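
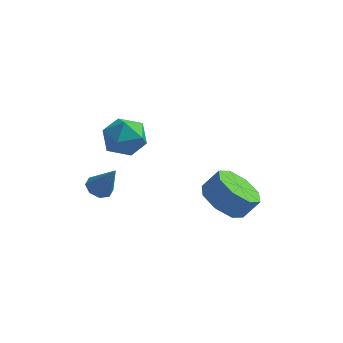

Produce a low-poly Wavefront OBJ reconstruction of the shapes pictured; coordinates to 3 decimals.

v -1.785 2.933 1.871
v -1.312 3.117 1.06
v -1.488 1.423 1.7
v -1.015 1.607 0.889
v -0.652 1.887 1.729
v -0.835 2.82 1.834
v -1.965 1.72 0.926
v -2.148 2.653 1.031
v -1.423 2.367 0.476
v -0.612 2.471 0.972
v -2.188 2.069 1.788
v -1.377 2.173 2.284
v 2.085 3.651 -2.987
v 2.948 3.339 -3.536
v 3.559 3.597 -2.722
v 2.695 3.909 -2.173
v 2.771 4.13 -3.654
v 3.382 4.387 -2.84
v 2.192 4.64 -3.381
v 2.803 4.898 -2.567
v 1.55 4.571 -2.877
v 2.161 4.829 -2.063
v 1.221 3.963 -2.438
v 1.832 4.221 -1.624
v 1.398 3.173 -2.32
v 2.009 3.43 -1.506
v 1.977 2.662 -2.593
v 2.588 2.92 -1.779
v 2.619 2.731 -3.097
v 3.23 2.989 -2.283
v -2.289 1.718 -1.237
v -1.798 1.914 -1.476
v -1.591 1.502 0.017
v -2.037 2.238 -1.287
v -2.423 2.256 -1.069
v -2.73 1.96 -0.949
v -2.779 1.521 -0.997
v -2.54 1.198 -1.186
v -2.154 1.179 -1.404
v -1.847 1.475 -1.524
f 1 12 6
f 1 6 2
f 1 2 8
f 1 8 11
f 1 11 12
f 2 6 10
f 6 12 5
f 12 11 3
f 11 8 7
f 8 2 9
f 4 10 5
f 4 5 3
f 4 3 7
f 4 7 9
f 4 9 10
f 5 10 6
f 3 5 12
f 7 3 11
f 9 7 8
f 10 9 2
f 14 13 17
f 14 17 15
f 15 17 18
f 15 18 16
f 17 13 19
f 17 19 18
f 18 19 20
f 18 20 16
f 19 13 21
f 19 21 20
f 20 21 22
f 20 22 16
f 21 13 23
f 21 23 22
f 22 23 24
f 22 24 16
f 23 13 25
f 23 25 24
f 24 25 26
f 24 26 16
f 25 13 27
f 25 27 26
f 26 27 28
f 26 28 16
f 27 13 29
f 27 29 28
f 28 29 30
f 28 30 16
f 29 13 14
f 29 14 30
f 30 14 15
f 30 15 16
f 32 31 34
f 32 34 33
f 34 31 35
f 34 35 33
f 35 31 36
f 35 36 33
f 36 31 37
f 36 37 33
f 37 31 38
f 37 38 33
f 38 31 39
f 38 39 33
f 39 31 40
f 39 40 33
f 40 31 32
f 40 32 33



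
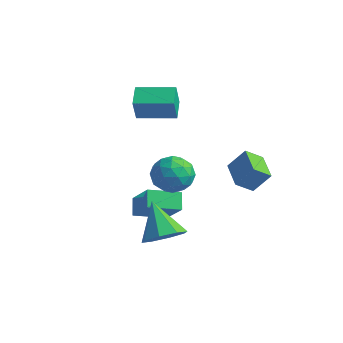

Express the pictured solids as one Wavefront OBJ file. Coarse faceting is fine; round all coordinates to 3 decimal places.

v -2.717 1.914 2.329
v -2.528 1.457 3.617
v -1.098 2.974 2.468
v -0.909 2.516 3.757
v -2.071 0.984 1.903
v -1.882 0.526 3.192
v -0.452 2.043 2.043
v -0.263 1.586 3.331
v -0.89 -0.686 -3.547
v 0.436 -1.148 -2.094
v -1.404 -0.085 -2.886
v -0.078 -0.547 -1.434
v 0.078 0.647 -4.006
v 1.404 0.185 -2.554
v -0.436 1.248 -3.346
v 0.89 0.786 -1.893
v 2.068 -0.328 1.144
v 2.822 -0.787 0.516
v 1.438 -1.913 1.544
v 2.192 -2.372 0.916
v 2.479 -1.883 1.839
v 2.869 -0.903 1.592
v 1.391 -1.797 0.468
v 1.781 -0.817 0.221
v 2.404 -1.694 0.099
v 3.076 -1.748 0.946
v 1.184 -0.952 1.114
v 1.856 -1.006 1.961
v 2.501 -0.418 0.795
v 1.759 -2.282 1.265
v 1.928 -1.995 1.808
v 2.372 -2.264 1.439
v 2.528 -0.487 1.427
v 2.971 -0.756 1.058
v 2.769 -1.401 1.836
v 1.289 -1.944 1.002
v 1.732 -2.213 0.633
v 1.888 -0.436 0.621
v 2.332 -0.705 0.252
v 1.491 -1.299 0.224
v 2.698 -1.221 0.181
v 2.328 -2.153 0.416
v 1.857 -1.815 0.152
v 2.086 -1.239 0.007
v 3.093 -1.252 0.679
v 2.723 -2.184 0.914
v 2.892 -1.897 1.456
v 3.121 -1.321 1.311
v 2.847 -1.786 0.433
v 1.537 -0.516 1.146
v 1.167 -1.448 1.381
v 1.139 -1.379 0.749
v 1.368 -0.803 0.604
v 1.932 -0.547 1.644
v 1.562 -1.479 1.879
v 2.174 -1.461 2.053
v 2.403 -0.885 1.908
v 1.413 -0.914 1.627
v 3.448 2.906 -1.786
v 2.994 2.126 -1.123
v 2.224 3.851 -1.511
v 1.771 3.071 -0.848
v 4.089 3.429 -0.732
v 3.636 2.649 -0.069
v 2.866 4.374 -0.457
v 2.412 3.594 0.206
v 2.29 -2.117 -2.75
v 3.101 -2.198 -2.012
v 0.99 -1.463 -1.25
v 3.068 -1.438 -2.372
v 2.58 -1.076 -2.953
v 1.921 -1.323 -3.416
v 1.479 -2.036 -3.489
v 1.512 -2.796 -3.128
v 2 -3.159 -2.547
v 2.659 -2.911 -2.084
f 2 4 1
f 5 2 1
f 1 4 3
f 3 5 1
f 2 8 4
f 6 2 5
f 6 8 2
f 4 8 3
f 7 5 3
f 3 8 7
f 7 6 5
f 8 6 7
f 10 12 9
f 13 10 9
f 9 12 11
f 11 13 9
f 10 16 12
f 14 10 13
f 14 16 10
f 12 16 11
f 15 13 11
f 11 16 15
f 15 14 13
f 16 14 15
f 17 54 33
f 54 28 57
f 33 57 22
f 54 57 33
f 17 33 29
f 33 22 34
f 29 34 18
f 33 34 29
f 17 29 38
f 29 18 39
f 38 39 24
f 29 39 38
f 17 38 50
f 38 24 53
f 50 53 27
f 38 53 50
f 17 50 54
f 50 27 58
f 54 58 28
f 50 58 54
f 18 34 45
f 34 22 48
f 45 48 26
f 34 48 45
f 22 57 35
f 57 28 56
f 35 56 21
f 57 56 35
f 28 58 55
f 58 27 51
f 55 51 19
f 58 51 55
f 27 53 52
f 53 24 40
f 52 40 23
f 53 40 52
f 24 39 44
f 39 18 41
f 44 41 25
f 39 41 44
f 20 46 32
f 46 26 47
f 32 47 21
f 46 47 32
f 20 32 30
f 32 21 31
f 30 31 19
f 32 31 30
f 20 30 37
f 30 19 36
f 37 36 23
f 30 36 37
f 20 37 42
f 37 23 43
f 42 43 25
f 37 43 42
f 20 42 46
f 42 25 49
f 46 49 26
f 42 49 46
f 21 47 35
f 47 26 48
f 35 48 22
f 47 48 35
f 19 31 55
f 31 21 56
f 55 56 28
f 31 56 55
f 23 36 52
f 36 19 51
f 52 51 27
f 36 51 52
f 25 43 44
f 43 23 40
f 44 40 24
f 43 40 44
f 26 49 45
f 49 25 41
f 45 41 18
f 49 41 45
f 60 62 59
f 63 60 59
f 59 62 61
f 61 63 59
f 60 66 62
f 64 60 63
f 64 66 60
f 62 66 61
f 65 63 61
f 61 66 65
f 65 64 63
f 66 64 65
f 68 67 70
f 68 70 69
f 70 67 71
f 70 71 69
f 71 67 72
f 71 72 69
f 72 67 73
f 72 73 69
f 73 67 74
f 73 74 69
f 74 67 75
f 74 75 69
f 75 67 76
f 75 76 69
f 76 67 68
f 76 68 69



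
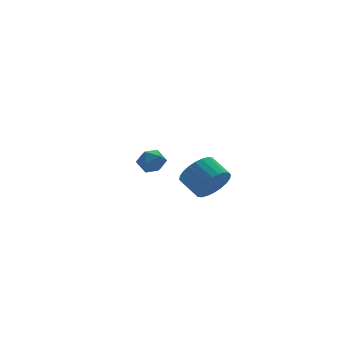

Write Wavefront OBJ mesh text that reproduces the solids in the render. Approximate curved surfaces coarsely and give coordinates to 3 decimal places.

v -2.622 -3.723 3.348
v -1.906 -3.214 2.702
v -2.222 -2.028 3.287
v -2.938 -2.537 3.932
v -2.26 -3.193 2.467
v -2.576 -2.006 3.052
v -2.669 -3.252 2.366
v -2.985 -2.066 2.951
v -3.071 -3.383 2.414
v -3.387 -2.196 2.999
v -3.404 -3.566 2.605
v -3.72 -2.379 3.19
v -3.618 -3.772 2.909
v -3.934 -2.586 3.493
v -3.681 -3.972 3.279
v -3.997 -2.785 3.864
v -3.582 -4.133 3.66
v -3.899 -2.947 4.245
v -3.338 -4.232 3.993
v -3.654 -3.046 4.578
v -2.984 -4.254 4.228
v -3.3 -3.067 4.813
v -2.575 -4.194 4.329
v -2.891 -3.008 4.914
v -2.173 -4.064 4.281
v -2.489 -2.877 4.866
v -1.84 -3.881 4.09
v -2.156 -2.694 4.675
v -1.626 -3.674 3.787
v -1.942 -2.488 4.371
v -1.563 -3.475 3.416
v -1.879 -2.288 4.001
v -1.661 -3.313 3.035
v -1.978 -2.127 3.62
v -2.585 4.305 1.78
v -1.964 3.808 2.14
v -2.956 3.232 0.94
v -2.335 2.735 1.3
v -3.035 2.966 1.767
v -2.806 3.629 2.287
v -2.114 3.411 0.793
v -1.885 4.074 1.313
v -1.673 3.256 1.53
v -2.242 2.981 2.132
v -2.678 4.059 0.948
v -3.247 3.784 1.55
f 2 1 5
f 2 5 3
f 3 5 6
f 3 6 4
f 5 1 7
f 5 7 6
f 6 7 8
f 6 8 4
f 7 1 9
f 7 9 8
f 8 9 10
f 8 10 4
f 9 1 11
f 9 11 10
f 10 11 12
f 10 12 4
f 11 1 13
f 11 13 12
f 12 13 14
f 12 14 4
f 13 1 15
f 13 15 14
f 14 15 16
f 14 16 4
f 15 1 17
f 15 17 16
f 16 17 18
f 16 18 4
f 17 1 19
f 17 19 18
f 18 19 20
f 18 20 4
f 19 1 21
f 19 21 20
f 20 21 22
f 20 22 4
f 21 1 23
f 21 23 22
f 22 23 24
f 22 24 4
f 23 1 25
f 23 25 24
f 24 25 26
f 24 26 4
f 25 1 27
f 25 27 26
f 26 27 28
f 26 28 4
f 27 1 29
f 27 29 28
f 28 29 30
f 28 30 4
f 29 1 31
f 29 31 30
f 30 31 32
f 30 32 4
f 31 1 33
f 31 33 32
f 32 33 34
f 32 34 4
f 33 1 2
f 33 2 34
f 34 2 3
f 34 3 4
f 35 46 40
f 35 40 36
f 35 36 42
f 35 42 45
f 35 45 46
f 36 40 44
f 40 46 39
f 46 45 37
f 45 42 41
f 42 36 43
f 38 44 39
f 38 39 37
f 38 37 41
f 38 41 43
f 38 43 44
f 39 44 40
f 37 39 46
f 41 37 45
f 43 41 42
f 44 43 36



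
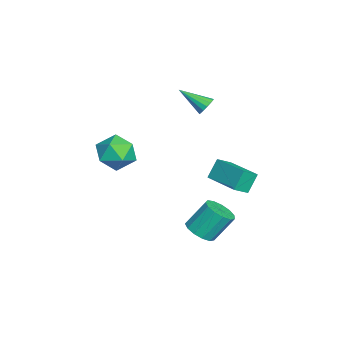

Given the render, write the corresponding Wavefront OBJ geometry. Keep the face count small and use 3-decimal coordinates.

v 0.383 -1.783 0.297
v 1.404 -1.69 0.937
v 1.076 -3.39 -0.577
v 2.097 -3.297 0.063
v 1.062 -3.59 0.615
v 0.634 -2.596 1.156
v 1.846 -2.484 -0.796
v 1.418 -1.49 -0.255
v 2.309 -2.124 0.262
v 1.824 -2.807 1.134
v 0.656 -2.273 -0.774
v 0.171 -2.956 0.098
v -0.33 1.99 2.806
v -0.003 2.205 3.261
v -0.73 0.55 3.774
v -0.289 2.316 3.308
v -0.586 2.34 3.221
v -0.815 2.27 3.023
v -0.914 2.125 2.766
v -0.856 1.944 2.521
v -0.658 1.775 2.352
v -0.372 1.664 2.304
v -0.074 1.64 2.391
v 0.154 1.71 2.59
v 0.253 1.855 2.846
v 0.195 2.036 3.092
v 1.835 3.317 -0.01
v 2.368 2.629 0.541
v 3.423 4.668 0.142
v 3.955 3.98 0.693
v 2.325 2.86 -1.053
v 2.857 2.172 -0.502
v 3.912 4.211 -0.901
v 4.445 3.523 -0.35
v 3.4 1.823 -4.174
v 4.201 1.558 -3.834
v 3.922 2.572 -2.386
v 3.12 2.837 -2.726
v 4.294 1.979 -4.111
v 4.014 2.994 -2.663
v 4.103 2.351 -4.408
v 3.823 3.365 -2.96
v 3.688 2.555 -4.631
v 3.409 3.569 -3.183
v 3.182 2.526 -4.709
v 2.903 3.541 -3.261
v 2.745 2.275 -4.617
v 2.466 3.289 -3.168
v 2.516 1.879 -4.384
v 2.237 2.893 -2.936
v 2.567 1.466 -4.085
v 2.288 2.48 -2.637
v 2.883 1.166 -3.814
v 2.603 2.18 -2.366
v 3.363 1.075 -3.657
v 3.083 2.089 -2.209
v 3.854 1.221 -3.665
v 3.575 2.235 -2.217
f 1 12 6
f 1 6 2
f 1 2 8
f 1 8 11
f 1 11 12
f 2 6 10
f 6 12 5
f 12 11 3
f 11 8 7
f 8 2 9
f 4 10 5
f 4 5 3
f 4 3 7
f 4 7 9
f 4 9 10
f 5 10 6
f 3 5 12
f 7 3 11
f 9 7 8
f 10 9 2
f 14 13 16
f 14 16 15
f 16 13 17
f 16 17 15
f 17 13 18
f 17 18 15
f 18 13 19
f 18 19 15
f 19 13 20
f 19 20 15
f 20 13 21
f 20 21 15
f 21 13 22
f 21 22 15
f 22 13 23
f 22 23 15
f 23 13 24
f 23 24 15
f 24 13 25
f 24 25 15
f 25 13 26
f 25 26 15
f 26 13 14
f 26 14 15
f 28 30 27
f 31 28 27
f 27 30 29
f 29 31 27
f 28 34 30
f 32 28 31
f 32 34 28
f 30 34 29
f 33 31 29
f 29 34 33
f 33 32 31
f 34 32 33
f 36 35 39
f 36 39 37
f 37 39 40
f 37 40 38
f 39 35 41
f 39 41 40
f 40 41 42
f 40 42 38
f 41 35 43
f 41 43 42
f 42 43 44
f 42 44 38
f 43 35 45
f 43 45 44
f 44 45 46
f 44 46 38
f 45 35 47
f 45 47 46
f 46 47 48
f 46 48 38
f 47 35 49
f 47 49 48
f 48 49 50
f 48 50 38
f 49 35 51
f 49 51 50
f 50 51 52
f 50 52 38
f 51 35 53
f 51 53 52
f 52 53 54
f 52 54 38
f 53 35 55
f 53 55 54
f 54 55 56
f 54 56 38
f 55 35 57
f 55 57 56
f 56 57 58
f 56 58 38
f 57 35 36
f 57 36 58
f 58 36 37
f 58 37 38



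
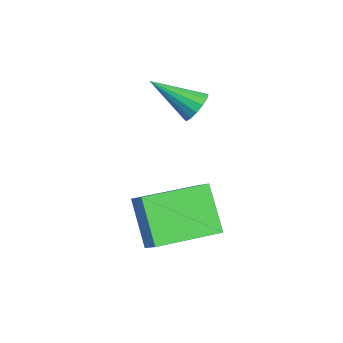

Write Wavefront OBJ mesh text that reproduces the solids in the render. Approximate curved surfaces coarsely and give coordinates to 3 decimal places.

v 1.613 -2.483 -3.817
v 0.463 -2.572 -2.515
v 1.319 -0.377 -3.933
v 0.169 -0.465 -2.631
v 2.291 -2.355 -3.209
v 1.141 -2.443 -1.907
v 1.997 -0.248 -3.325
v 0.847 -0.337 -2.023
v -0.956 -0.183 0.005
v -0.746 0.067 0.497
v -1.664 -1.417 0.935
v -1.021 0.193 0.455
v -1.279 0.219 0.293
v -1.45 0.137 0.054
v -1.488 -0.031 -0.199
v -1.385 -0.239 -0.396
v -1.166 -0.432 -0.486
v -0.891 -0.559 -0.445
v -0.633 -0.584 -0.282
v -0.462 -0.502 -0.043
v -0.424 -0.334 0.209
v -0.527 -0.126 0.407
f 2 4 1
f 5 2 1
f 1 4 3
f 3 5 1
f 2 8 4
f 6 2 5
f 6 8 2
f 4 8 3
f 7 5 3
f 3 8 7
f 7 6 5
f 8 6 7
f 10 9 12
f 10 12 11
f 12 9 13
f 12 13 11
f 13 9 14
f 13 14 11
f 14 9 15
f 14 15 11
f 15 9 16
f 15 16 11
f 16 9 17
f 16 17 11
f 17 9 18
f 17 18 11
f 18 9 19
f 18 19 11
f 19 9 20
f 19 20 11
f 20 9 21
f 20 21 11
f 21 9 22
f 21 22 11
f 22 9 10
f 22 10 11



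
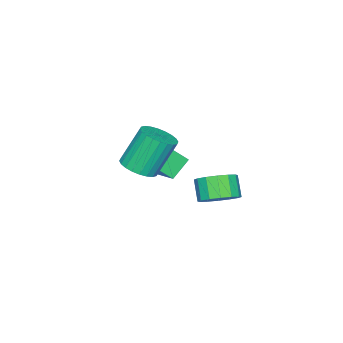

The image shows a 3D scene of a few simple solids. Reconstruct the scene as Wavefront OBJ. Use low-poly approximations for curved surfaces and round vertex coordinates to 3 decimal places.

v -2.464 -0.658 -3.405
v -1.617 -0.674 -2.892
v -2.189 -1.218 -1.963
v -3.036 -1.202 -2.475
v -1.838 -0.229 -2.769
v -2.411 -0.773 -1.839
v -2.227 0.101 -2.815
v -2.8 -0.443 -1.885
v -2.68 0.228 -3.02
v -3.253 -0.316 -2.09
v -3.074 0.117 -3.328
v -3.647 -0.427 -2.398
v -3.305 -0.201 -3.656
v -3.878 -0.745 -2.726
v -3.311 -0.642 -3.917
v -3.883 -1.186 -2.988
v -3.089 -1.087 -4.041
v -3.662 -1.631 -3.111
v -2.7 -1.417 -3.995
v -3.273 -1.961 -3.065
v -2.247 -1.544 -3.79
v -2.82 -2.088 -2.86
v -1.853 -1.433 -3.482
v -2.426 -1.977 -2.552
v -1.622 -1.115 -3.154
v -2.195 -1.659 -2.224
v 0.6 -3.514 0.112
v -0.344 -3.315 0.859
v -0.063 -2.603 -0.967
v -1.006 -2.404 -0.22
v 1.546 -1.916 0.88
v 0.603 -1.717 1.627
v 0.884 -1.005 -0.199
v -0.06 -0.806 0.548
v 2.315 -1.827 1.06
v 3.108 -1.95 1.445
v 2.338 -1.395 3.206
v 1.545 -1.273 2.82
v 3.13 -1.616 1.35
v 2.359 -1.062 3.11
v 3.028 -1.315 1.21
v 2.257 -0.761 2.971
v 2.817 -1.092 1.048
v 2.046 -0.538 2.808
v 2.53 -0.981 0.887
v 1.759 -0.426 2.647
v 2.21 -0.999 0.753
v 1.44 -0.444 2.513
v 1.906 -1.142 0.665
v 1.136 -0.588 2.425
v 1.665 -1.39 0.638
v 0.894 -0.836 2.398
v 1.522 -1.705 0.674
v 0.752 -1.15 2.435
v 1.501 -2.038 0.77
v 0.73 -1.484 2.53
v 1.603 -2.339 0.909
v 0.832 -1.785 2.67
v 1.814 -2.562 1.072
v 1.043 -2.008 2.832
v 2.101 -2.674 1.233
v 1.33 -2.119 2.993
v 2.42 -2.656 1.367
v 1.65 -2.101 3.127
v 2.724 -2.512 1.455
v 1.954 -1.958 3.215
v 2.966 -2.264 1.482
v 2.195 -1.71 3.242
f 2 1 5
f 2 5 3
f 3 5 6
f 3 6 4
f 5 1 7
f 5 7 6
f 6 7 8
f 6 8 4
f 7 1 9
f 7 9 8
f 8 9 10
f 8 10 4
f 9 1 11
f 9 11 10
f 10 11 12
f 10 12 4
f 11 1 13
f 11 13 12
f 12 13 14
f 12 14 4
f 13 1 15
f 13 15 14
f 14 15 16
f 14 16 4
f 15 1 17
f 15 17 16
f 16 17 18
f 16 18 4
f 17 1 19
f 17 19 18
f 18 19 20
f 18 20 4
f 19 1 21
f 19 21 20
f 20 21 22
f 20 22 4
f 21 1 23
f 21 23 22
f 22 23 24
f 22 24 4
f 23 1 25
f 23 25 24
f 24 25 26
f 24 26 4
f 25 1 2
f 25 2 26
f 26 2 3
f 26 3 4
f 28 30 27
f 31 28 27
f 27 30 29
f 29 31 27
f 28 34 30
f 32 28 31
f 32 34 28
f 30 34 29
f 33 31 29
f 29 34 33
f 33 32 31
f 34 32 33
f 36 35 39
f 36 39 37
f 37 39 40
f 37 40 38
f 39 35 41
f 39 41 40
f 40 41 42
f 40 42 38
f 41 35 43
f 41 43 42
f 42 43 44
f 42 44 38
f 43 35 45
f 43 45 44
f 44 45 46
f 44 46 38
f 45 35 47
f 45 47 46
f 46 47 48
f 46 48 38
f 47 35 49
f 47 49 48
f 48 49 50
f 48 50 38
f 49 35 51
f 49 51 50
f 50 51 52
f 50 52 38
f 51 35 53
f 51 53 52
f 52 53 54
f 52 54 38
f 53 35 55
f 53 55 54
f 54 55 56
f 54 56 38
f 55 35 57
f 55 57 56
f 56 57 58
f 56 58 38
f 57 35 59
f 57 59 58
f 58 59 60
f 58 60 38
f 59 35 61
f 59 61 60
f 60 61 62
f 60 62 38
f 61 35 63
f 61 63 62
f 62 63 64
f 62 64 38
f 63 35 65
f 63 65 64
f 64 65 66
f 64 66 38
f 65 35 67
f 65 67 66
f 66 67 68
f 66 68 38
f 67 35 36
f 67 36 68
f 68 36 37
f 68 37 38



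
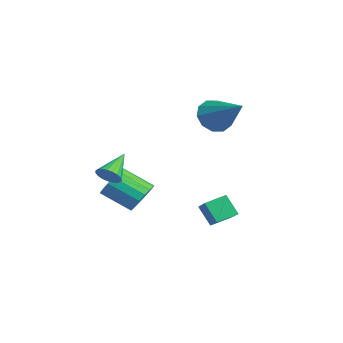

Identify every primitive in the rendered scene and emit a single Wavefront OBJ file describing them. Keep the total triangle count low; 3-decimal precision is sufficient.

v -3.74 2.492 -0.068
v -3.339 2.757 -0.875
v -1.98 3.168 1.028
v -3.64 3.208 -0.669
v -3.98 3.386 -0.232
v -4.228 3.223 0.267
v -4.29 2.78 0.638
v -4.141 2.228 0.74
v -3.839 1.777 0.533
v -3.5 1.599 0.097
v -3.252 1.762 -0.402
v -3.19 2.205 -0.774
v 2.15 0.25 -2.747
v 2.084 1.171 -2.42
v 0.661 0.433 -3.567
v 0.594 1.355 -3.24
v 2.686 0.605 -3.64
v 2.619 1.527 -3.313
v 1.196 0.789 -4.46
v 1.13 1.71 -4.133
v -1.885 -1.26 -3.872
v -1.193 -1.346 -3.402
v -1.924 -2.506 -2.539
v -2.615 -2.42 -3.008
v -1.407 -1.067 -3.208
v -2.138 -2.227 -2.345
v -1.731 -0.832 -3.166
v -2.462 -1.991 -2.302
v -2.089 -0.695 -3.285
v -2.82 -1.854 -2.422
v -2.401 -0.687 -3.539
v -3.132 -1.847 -2.676
v -2.594 -0.811 -3.869
v -3.325 -1.971 -3.006
v -2.625 -1.038 -4.2
v -3.356 -2.197 -3.336
v -2.486 -1.315 -4.455
v -3.217 -2.475 -3.592
v -2.21 -1.58 -4.577
v -2.94 -2.74 -3.714
v -1.858 -1.772 -4.537
v -2.589 -2.932 -3.674
v -1.513 -1.846 -4.345
v -2.244 -3.006 -3.482
v -1.253 -1.786 -4.044
v -1.984 -2.946 -3.181
v -1.138 -1.606 -3.704
v -1.868 -2.766 -2.841
v -0.342 -3.111 -1.799
v 0.11 -3.053 -1.409
v -1.198 -2.209 -0.941
v 0.152 -2.864 -1.566
v 0.109 -2.717 -1.763
v -0.012 -2.638 -1.966
v -0.191 -2.641 -2.141
v -0.395 -2.725 -2.256
v -0.591 -2.876 -2.293
v -0.743 -3.067 -2.244
v -0.826 -3.266 -2.118
v -0.826 -3.438 -1.937
v -0.742 -3.553 -1.733
v -0.589 -3.592 -1.539
v -0.393 -3.547 -1.391
v -0.189 -3.427 -1.314
v -0.011 -3.253 -1.32
f 2 1 4
f 2 4 3
f 4 1 5
f 4 5 3
f 5 1 6
f 5 6 3
f 6 1 7
f 6 7 3
f 7 1 8
f 7 8 3
f 8 1 9
f 8 9 3
f 9 1 10
f 9 10 3
f 10 1 11
f 10 11 3
f 11 1 12
f 11 12 3
f 12 1 2
f 12 2 3
f 14 16 13
f 17 14 13
f 13 16 15
f 15 17 13
f 14 20 16
f 18 14 17
f 18 20 14
f 16 20 15
f 19 17 15
f 15 20 19
f 19 18 17
f 20 18 19
f 22 21 25
f 22 25 23
f 23 25 26
f 23 26 24
f 25 21 27
f 25 27 26
f 26 27 28
f 26 28 24
f 27 21 29
f 27 29 28
f 28 29 30
f 28 30 24
f 29 21 31
f 29 31 30
f 30 31 32
f 30 32 24
f 31 21 33
f 31 33 32
f 32 33 34
f 32 34 24
f 33 21 35
f 33 35 34
f 34 35 36
f 34 36 24
f 35 21 37
f 35 37 36
f 36 37 38
f 36 38 24
f 37 21 39
f 37 39 38
f 38 39 40
f 38 40 24
f 39 21 41
f 39 41 40
f 40 41 42
f 40 42 24
f 41 21 43
f 41 43 42
f 42 43 44
f 42 44 24
f 43 21 45
f 43 45 44
f 44 45 46
f 44 46 24
f 45 21 47
f 45 47 46
f 46 47 48
f 46 48 24
f 47 21 22
f 47 22 48
f 48 22 23
f 48 23 24
f 50 49 52
f 50 52 51
f 52 49 53
f 52 53 51
f 53 49 54
f 53 54 51
f 54 49 55
f 54 55 51
f 55 49 56
f 55 56 51
f 56 49 57
f 56 57 51
f 57 49 58
f 57 58 51
f 58 49 59
f 58 59 51
f 59 49 60
f 59 60 51
f 60 49 61
f 60 61 51
f 61 49 62
f 61 62 51
f 62 49 63
f 62 63 51
f 63 49 64
f 63 64 51
f 64 49 65
f 64 65 51
f 65 49 50
f 65 50 51



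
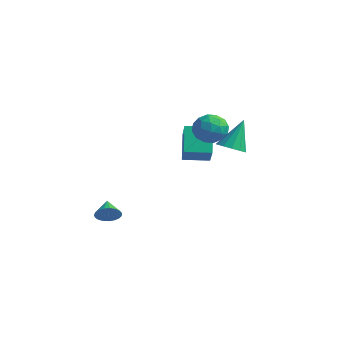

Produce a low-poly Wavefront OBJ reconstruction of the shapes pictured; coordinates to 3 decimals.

v -3.626 2.791 -1.196
v -2.501 1.944 -0.027
v -4.556 3.664 0.332
v -3.431 2.816 1.501
v -2.609 4.024 -1.281
v -1.484 3.176 -0.112
v -3.539 4.896 0.247
v -2.414 4.049 1.416
v 1.168 2.125 1.299
v 1.792 1.598 1.598
v 1.112 3.115 3.161
v 2.02 1.983 1.4
v 1.978 2.414 1.17
v 1.679 2.753 0.98
v 1.218 2.893 0.892
v 0.74 2.789 0.933
v 0.399 2.474 1.09
v 0.302 2.048 1.313
v 0.479 1.647 1.532
v 0.876 1.398 1.676
v 1.365 1.379 1.701
v -2.341 -3.638 -3.259
v -1.839 -3.083 -3.128
v -3.179 -3.022 -2.661
v -1.967 -2.992 -3.402
v -2.16 -3.013 -3.651
v -2.385 -3.141 -3.832
v -2.602 -3.356 -3.915
v -2.773 -3.619 -3.884
v -2.87 -3.886 -3.745
v -2.876 -4.11 -3.522
v -2.789 -4.252 -3.254
v -2.625 -4.288 -2.986
v -2.411 -4.212 -2.766
v -2.186 -4.037 -2.631
v -1.987 -3.792 -2.605
v -1.85 -3.521 -2.691
v -1.797 -3.271 -2.876
v -1.894 3.845 2.045
v -0.806 3.787 1.955
v -2.014 2.113 1.705
v -0.926 2.055 1.615
v -1.385 2.241 2.59
v -1.311 3.311 2.8
v -1.509 2.589 0.86
v -1.435 3.659 1.07
v -0.568 3.011 1.223
v -0.491 2.796 2.292
v -2.329 3.104 1.368
v -2.252 2.889 2.437
v -1.34 3.968 2.03
v -1.48 1.932 1.63
v -1.75 2.041 2.203
v -1.111 2.007 2.151
v -1.636 3.688 2.527
v -0.997 3.654 2.474
v -1.337 2.745 2.847
v -1.823 2.246 1.186
v -1.184 2.212 1.133
v -1.709 3.893 1.509
v -1.07 3.859 1.457
v -1.483 3.155 0.813
v -0.56 3.478 1.547
v -0.63 2.46 1.347
v -0.973 2.773 0.903
v -0.93 3.403 1.026
v -0.515 3.351 2.175
v -0.585 2.333 1.975
v -0.855 2.442 2.548
v -0.812 3.072 2.672
v -0.375 2.895 1.745
v -2.235 3.567 1.685
v -2.305 2.549 1.485
v -2.008 2.828 0.988
v -1.965 3.458 1.112
v -2.19 3.44 2.313
v -2.26 2.422 2.113
v -1.89 2.497 2.634
v -1.847 3.127 2.757
v -2.445 3.005 1.915
f 2 4 1
f 5 2 1
f 1 4 3
f 3 5 1
f 2 8 4
f 6 2 5
f 6 8 2
f 4 8 3
f 7 5 3
f 3 8 7
f 7 6 5
f 8 6 7
f 10 9 12
f 10 12 11
f 12 9 13
f 12 13 11
f 13 9 14
f 13 14 11
f 14 9 15
f 14 15 11
f 15 9 16
f 15 16 11
f 16 9 17
f 16 17 11
f 17 9 18
f 17 18 11
f 18 9 19
f 18 19 11
f 19 9 20
f 19 20 11
f 20 9 21
f 20 21 11
f 21 9 10
f 21 10 11
f 23 22 25
f 23 25 24
f 25 22 26
f 25 26 24
f 26 22 27
f 26 27 24
f 27 22 28
f 27 28 24
f 28 22 29
f 28 29 24
f 29 22 30
f 29 30 24
f 30 22 31
f 30 31 24
f 31 22 32
f 31 32 24
f 32 22 33
f 32 33 24
f 33 22 34
f 33 34 24
f 34 22 35
f 34 35 24
f 35 22 36
f 35 36 24
f 36 22 37
f 36 37 24
f 37 22 38
f 37 38 24
f 38 22 23
f 38 23 24
f 39 76 55
f 76 50 79
f 55 79 44
f 76 79 55
f 39 55 51
f 55 44 56
f 51 56 40
f 55 56 51
f 39 51 60
f 51 40 61
f 60 61 46
f 51 61 60
f 39 60 72
f 60 46 75
f 72 75 49
f 60 75 72
f 39 72 76
f 72 49 80
f 76 80 50
f 72 80 76
f 40 56 67
f 56 44 70
f 67 70 48
f 56 70 67
f 44 79 57
f 79 50 78
f 57 78 43
f 79 78 57
f 50 80 77
f 80 49 73
f 77 73 41
f 80 73 77
f 49 75 74
f 75 46 62
f 74 62 45
f 75 62 74
f 46 61 66
f 61 40 63
f 66 63 47
f 61 63 66
f 42 68 54
f 68 48 69
f 54 69 43
f 68 69 54
f 42 54 52
f 54 43 53
f 52 53 41
f 54 53 52
f 42 52 59
f 52 41 58
f 59 58 45
f 52 58 59
f 42 59 64
f 59 45 65
f 64 65 47
f 59 65 64
f 42 64 68
f 64 47 71
f 68 71 48
f 64 71 68
f 43 69 57
f 69 48 70
f 57 70 44
f 69 70 57
f 41 53 77
f 53 43 78
f 77 78 50
f 53 78 77
f 45 58 74
f 58 41 73
f 74 73 49
f 58 73 74
f 47 65 66
f 65 45 62
f 66 62 46
f 65 62 66
f 48 71 67
f 71 47 63
f 67 63 40
f 71 63 67



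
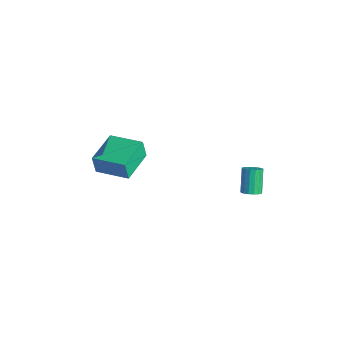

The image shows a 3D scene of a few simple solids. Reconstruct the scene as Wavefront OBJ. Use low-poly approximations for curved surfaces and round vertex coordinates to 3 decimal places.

v -2.477 -3.257 0.095
v -2.601 -3.38 1.181
v -3.454 -1.572 0.174
v -3.579 -1.694 1.26
v -0.881 -2.346 0.38
v -1.006 -2.468 1.466
v -1.859 -0.66 0.459
v -1.983 -0.783 1.545
v 4.162 1.414 1.483
v 4.573 1.715 1.588
v 3.909 2.247 2.662
v 3.498 1.946 2.557
v 4.435 1.854 1.434
v 3.771 2.386 2.508
v 4.235 1.892 1.291
v 3.571 2.424 2.365
v 4.018 1.82 1.193
v 3.354 2.353 2.266
v 3.834 1.656 1.16
v 3.17 2.188 2.234
v 3.725 1.436 1.202
v 3.061 1.968 2.276
v 3.716 1.211 1.308
v 3.052 1.743 2.382
v 3.81 1.033 1.454
v 3.146 1.565 2.528
v 3.984 0.941 1.607
v 3.32 1.474 2.681
v 4.199 0.959 1.731
v 3.535 1.491 2.805
v 4.405 1.08 1.799
v 3.741 1.612 2.873
v 4.556 1.278 1.794
v 3.892 1.81 2.868
v 4.616 1.507 1.718
v 3.953 2.039 2.792
f 2 4 1
f 5 2 1
f 1 4 3
f 3 5 1
f 2 8 4
f 6 2 5
f 6 8 2
f 4 8 3
f 7 5 3
f 3 8 7
f 7 6 5
f 8 6 7
f 10 9 13
f 10 13 11
f 11 13 14
f 11 14 12
f 13 9 15
f 13 15 14
f 14 15 16
f 14 16 12
f 15 9 17
f 15 17 16
f 16 17 18
f 16 18 12
f 17 9 19
f 17 19 18
f 18 19 20
f 18 20 12
f 19 9 21
f 19 21 20
f 20 21 22
f 20 22 12
f 21 9 23
f 21 23 22
f 22 23 24
f 22 24 12
f 23 9 25
f 23 25 24
f 24 25 26
f 24 26 12
f 25 9 27
f 25 27 26
f 26 27 28
f 26 28 12
f 27 9 29
f 27 29 28
f 28 29 30
f 28 30 12
f 29 9 31
f 29 31 30
f 30 31 32
f 30 32 12
f 31 9 33
f 31 33 32
f 32 33 34
f 32 34 12
f 33 9 35
f 33 35 34
f 34 35 36
f 34 36 12
f 35 9 10
f 35 10 36
f 36 10 11
f 36 11 12



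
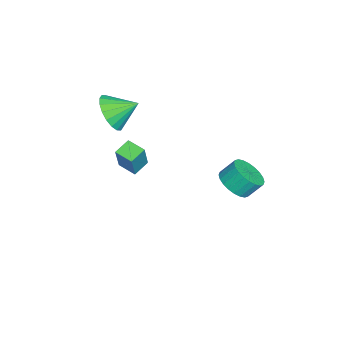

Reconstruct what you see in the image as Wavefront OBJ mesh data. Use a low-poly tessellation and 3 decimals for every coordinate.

v -1.046 2.554 -3.293
v -0.214 2.406 -2.984
v -0.382 3.058 -2.219
v -1.214 3.206 -2.527
v -0.159 2.675 -3.202
v -0.327 3.328 -2.437
v -0.239 2.927 -3.434
v -0.407 3.579 -2.668
v -0.442 3.121 -3.644
v -0.61 3.774 -2.879
v -0.738 3.229 -3.801
v -0.905 3.882 -3.035
v -1.08 3.234 -3.881
v -1.247 3.887 -3.115
v -1.416 3.136 -3.87
v -1.584 3.789 -3.105
v -1.697 2.949 -3.772
v -1.865 3.602 -3.007
v -1.878 2.702 -3.601
v -2.046 3.354 -2.836
v -1.933 2.432 -3.383
v -2.101 3.085 -2.618
v -1.853 2.181 -3.152
v -2.021 2.833 -2.386
v -1.65 1.986 -2.941
v -1.818 2.639 -2.176
v -1.355 1.878 -2.785
v -1.522 2.531 -2.019
v -1.013 1.873 -2.705
v -1.18 2.526 -1.939
v -0.676 1.971 -2.715
v -0.844 2.624 -1.95
v -0.395 2.158 -2.813
v -0.563 2.811 -2.048
v 2.468 -1.359 1.078
v 3.074 -1.382 2.373
v 2.886 -0.607 0.895
v 3.493 -0.63 2.189
v 3.107 -1.79 0.771
v 3.714 -1.813 2.065
v 3.526 -1.038 0.587
v 4.132 -1.061 1.882
v -0.543 -2.799 1.286
v 0.455 -2.828 1.537
v -0.677 -1.621 1.954
v 0.457 -2.601 1.138
v 0.26 -2.414 0.769
v -0.095 -2.303 0.502
v -0.54 -2.29 0.39
v -0.985 -2.378 0.456
v -1.343 -2.549 0.686
v -1.542 -2.77 1.035
v -1.543 -2.996 1.434
v -1.347 -3.183 1.803
v -0.991 -3.294 2.07
v -0.547 -3.307 2.182
v -0.101 -3.219 2.116
v 0.256 -3.048 1.886
f 2 1 5
f 2 5 3
f 3 5 6
f 3 6 4
f 5 1 7
f 5 7 6
f 6 7 8
f 6 8 4
f 7 1 9
f 7 9 8
f 8 9 10
f 8 10 4
f 9 1 11
f 9 11 10
f 10 11 12
f 10 12 4
f 11 1 13
f 11 13 12
f 12 13 14
f 12 14 4
f 13 1 15
f 13 15 14
f 14 15 16
f 14 16 4
f 15 1 17
f 15 17 16
f 16 17 18
f 16 18 4
f 17 1 19
f 17 19 18
f 18 19 20
f 18 20 4
f 19 1 21
f 19 21 20
f 20 21 22
f 20 22 4
f 21 1 23
f 21 23 22
f 22 23 24
f 22 24 4
f 23 1 25
f 23 25 24
f 24 25 26
f 24 26 4
f 25 1 27
f 25 27 26
f 26 27 28
f 26 28 4
f 27 1 29
f 27 29 28
f 28 29 30
f 28 30 4
f 29 1 31
f 29 31 30
f 30 31 32
f 30 32 4
f 31 1 33
f 31 33 32
f 32 33 34
f 32 34 4
f 33 1 2
f 33 2 34
f 34 2 3
f 34 3 4
f 36 38 35
f 39 36 35
f 35 38 37
f 37 39 35
f 36 42 38
f 40 36 39
f 40 42 36
f 38 42 37
f 41 39 37
f 37 42 41
f 41 40 39
f 42 40 41
f 44 43 46
f 44 46 45
f 46 43 47
f 46 47 45
f 47 43 48
f 47 48 45
f 48 43 49
f 48 49 45
f 49 43 50
f 49 50 45
f 50 43 51
f 50 51 45
f 51 43 52
f 51 52 45
f 52 43 53
f 52 53 45
f 53 43 54
f 53 54 45
f 54 43 55
f 54 55 45
f 55 43 56
f 55 56 45
f 56 43 57
f 56 57 45
f 57 43 58
f 57 58 45
f 58 43 44
f 58 44 45



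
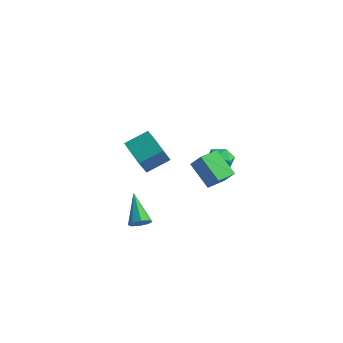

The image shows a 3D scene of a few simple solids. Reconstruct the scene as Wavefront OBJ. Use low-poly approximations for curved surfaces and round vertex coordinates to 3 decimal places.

v 0.786 2.029 2.396
v 1.287 1.57 1.975
v -0.087 1.95 1.445
v 0.414 1.491 1.024
v 0.078 1.208 1.692
v 0.617 1.257 2.279
v 0.583 2.263 1.141
v 1.122 2.312 1.728
v 1.161 1.714 1.199
v 0.849 1.062 1.54
v 0.351 2.458 1.88
v 0.039 1.806 2.221
v -1.285 -2.615 -1.077
v -0.851 -2.186 -1.056
v -2.395 -1.545 0.017
v -1.145 -2.125 -1.413
v -1.521 -2.351 -1.574
v -1.759 -2.731 -1.444
v -1.719 -3.043 -1.098
v -1.425 -3.104 -0.741
v -1.049 -2.878 -0.58
v -0.812 -2.498 -0.711
v -3.44 1.168 -0.677
v -3.532 0.615 0.362
v -4.959 2.07 -0.331
v -5.05 1.518 0.708
v -2.67 2.222 -0.048
v -2.761 1.67 0.991
v -4.188 3.125 0.298
v -4.28 2.572 1.337
v 2.379 -2.25 3.061
v 1.146 -1.868 4.006
v 2.634 -1.194 2.967
v 1.401 -0.813 3.913
v 3.019 -2.327 3.927
v 1.786 -1.946 4.873
v 3.274 -1.272 3.834
v 2.041 -0.89 4.779
f 1 12 6
f 1 6 2
f 1 2 8
f 1 8 11
f 1 11 12
f 2 6 10
f 6 12 5
f 12 11 3
f 11 8 7
f 8 2 9
f 4 10 5
f 4 5 3
f 4 3 7
f 4 7 9
f 4 9 10
f 5 10 6
f 3 5 12
f 7 3 11
f 9 7 8
f 10 9 2
f 14 13 16
f 14 16 15
f 16 13 17
f 16 17 15
f 17 13 18
f 17 18 15
f 18 13 19
f 18 19 15
f 19 13 20
f 19 20 15
f 20 13 21
f 20 21 15
f 21 13 22
f 21 22 15
f 22 13 14
f 22 14 15
f 24 26 23
f 27 24 23
f 23 26 25
f 25 27 23
f 24 30 26
f 28 24 27
f 28 30 24
f 26 30 25
f 29 27 25
f 25 30 29
f 29 28 27
f 30 28 29
f 32 34 31
f 35 32 31
f 31 34 33
f 33 35 31
f 32 38 34
f 36 32 35
f 36 38 32
f 34 38 33
f 37 35 33
f 33 38 37
f 37 36 35
f 38 36 37



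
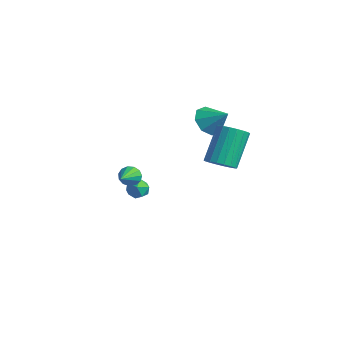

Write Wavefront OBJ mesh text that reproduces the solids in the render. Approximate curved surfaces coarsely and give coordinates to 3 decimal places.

v 3.541 0.417 1.227
v 3.969 -0.061 1.688
v 3.366 1.044 3.394
v 2.939 1.523 2.933
v 4.198 0.193 1.605
v 3.595 1.298 3.31
v 4.297 0.491 1.446
v 3.694 1.596 3.152
v 4.246 0.774 1.245
v 3.643 1.879 2.951
v 4.056 0.987 1.04
v 3.453 2.092 2.746
v 3.763 1.087 0.872
v 3.161 2.192 2.578
v 3.427 1.055 0.774
v 2.824 2.16 2.48
v 3.114 0.896 0.766
v 2.511 2.001 2.472
v 2.885 0.642 0.85
v 2.282 1.747 2.555
v 2.786 0.344 1.008
v 2.183 1.449 2.714
v 2.837 0.061 1.209
v 2.234 1.166 2.915
v 3.027 -0.152 1.414
v 2.424 0.953 3.12
v 3.319 -0.252 1.582
v 2.717 0.853 3.288
v 3.656 -0.22 1.68
v 3.053 0.885 3.386
v -3.179 0.538 -3.355
v -2.793 0.371 -3.894
v -3.267 -0.531 -3.086
v -2.881 -0.698 -3.625
v -2.603 -0.369 -3.094
v -2.549 0.291 -3.26
v -3.511 -0.451 -3.72
v -3.457 0.209 -3.886
v -2.999 -0.241 -4.119
v -2.437 -0.19 -3.733
v -3.623 0.03 -3.247
v -3.061 0.081 -2.861
v 0.776 1.575 2.512
v 1.139 2.022 1.82
v 1.764 2.005 3.308
v 0.687 2.404 2.173
v 0.288 2.3 2.725
v 0.175 1.772 3.152
v 0.413 1.128 3.204
v 0.864 0.746 2.851
v 1.264 0.849 2.299
v 1.377 1.377 1.872
v -1.714 -1.279 -1.589
v -1.33 -1.187 -2.041
v -0.806 -2.321 -1.031
v -1.239 -0.975 -1.794
v -1.298 -0.86 -1.482
v -1.489 -0.877 -1.204
v -1.751 -1.022 -1.048
v -2.002 -1.249 -1.063
v -2.161 -1.485 -1.246
v -2.178 -1.656 -1.537
v -2.047 -1.707 -1.845
v -1.811 -1.622 -2.071
v -1.544 -1.428 -2.144
f 2 1 5
f 2 5 3
f 3 5 6
f 3 6 4
f 5 1 7
f 5 7 6
f 6 7 8
f 6 8 4
f 7 1 9
f 7 9 8
f 8 9 10
f 8 10 4
f 9 1 11
f 9 11 10
f 10 11 12
f 10 12 4
f 11 1 13
f 11 13 12
f 12 13 14
f 12 14 4
f 13 1 15
f 13 15 14
f 14 15 16
f 14 16 4
f 15 1 17
f 15 17 16
f 16 17 18
f 16 18 4
f 17 1 19
f 17 19 18
f 18 19 20
f 18 20 4
f 19 1 21
f 19 21 20
f 20 21 22
f 20 22 4
f 21 1 23
f 21 23 22
f 22 23 24
f 22 24 4
f 23 1 25
f 23 25 24
f 24 25 26
f 24 26 4
f 25 1 27
f 25 27 26
f 26 27 28
f 26 28 4
f 27 1 29
f 27 29 28
f 28 29 30
f 28 30 4
f 29 1 2
f 29 2 30
f 30 2 3
f 30 3 4
f 31 42 36
f 31 36 32
f 31 32 38
f 31 38 41
f 31 41 42
f 32 36 40
f 36 42 35
f 42 41 33
f 41 38 37
f 38 32 39
f 34 40 35
f 34 35 33
f 34 33 37
f 34 37 39
f 34 39 40
f 35 40 36
f 33 35 42
f 37 33 41
f 39 37 38
f 40 39 32
f 44 43 46
f 44 46 45
f 46 43 47
f 46 47 45
f 47 43 48
f 47 48 45
f 48 43 49
f 48 49 45
f 49 43 50
f 49 50 45
f 50 43 51
f 50 51 45
f 51 43 52
f 51 52 45
f 52 43 44
f 52 44 45
f 54 53 56
f 54 56 55
f 56 53 57
f 56 57 55
f 57 53 58
f 57 58 55
f 58 53 59
f 58 59 55
f 59 53 60
f 59 60 55
f 60 53 61
f 60 61 55
f 61 53 62
f 61 62 55
f 62 53 63
f 62 63 55
f 63 53 64
f 63 64 55
f 64 53 65
f 64 65 55
f 65 53 54
f 65 54 55



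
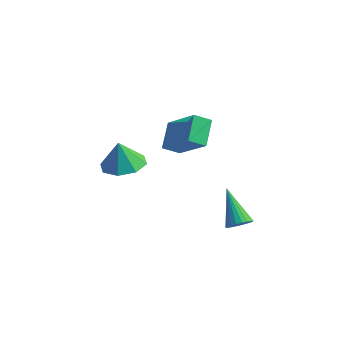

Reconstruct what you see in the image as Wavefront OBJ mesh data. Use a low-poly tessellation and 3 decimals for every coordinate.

v -3.697 1.343 0.485
v -2.804 0.918 0.636
v -3.923 1.317 1.755
v -2.772 1.682 0.657
v -3.281 2.248 0.578
v -4.034 2.284 0.444
v -4.589 1.769 0.335
v -4.622 1.004 0.313
v -4.113 0.438 0.392
v -3.36 0.402 0.526
v 1.18 2.526 -2.094
v 1.593 2.441 -1.667
v 0.06 3.354 -0.846
v 1.657 2.665 -1.757
v 1.639 2.864 -1.906
v 1.541 3.005 -2.087
v 1.381 3.063 -2.27
v 1.186 3.028 -2.422
v 0.991 2.907 -2.517
v 0.827 2.719 -2.539
v 0.725 2.498 -2.484
v 0.702 2.282 -2.361
v 0.761 2.108 -2.193
v 0.893 2.006 -2.007
v 1.074 1.995 -1.836
v 1.274 2.075 -1.71
v 1.458 2.233 -1.65
v -1.915 1.498 2.138
v -0.377 1.015 3.546
v -2.28 2.532 2.892
v -0.741 2.049 4.299
v -1.379 1.991 1.721
v 0.16 1.508 3.128
v -1.743 3.025 2.474
v -0.205 2.542 3.882
f 2 1 4
f 2 4 3
f 4 1 5
f 4 5 3
f 5 1 6
f 5 6 3
f 6 1 7
f 6 7 3
f 7 1 8
f 7 8 3
f 8 1 9
f 8 9 3
f 9 1 10
f 9 10 3
f 10 1 2
f 10 2 3
f 12 11 14
f 12 14 13
f 14 11 15
f 14 15 13
f 15 11 16
f 15 16 13
f 16 11 17
f 16 17 13
f 17 11 18
f 17 18 13
f 18 11 19
f 18 19 13
f 19 11 20
f 19 20 13
f 20 11 21
f 20 21 13
f 21 11 22
f 21 22 13
f 22 11 23
f 22 23 13
f 23 11 24
f 23 24 13
f 24 11 25
f 24 25 13
f 25 11 26
f 25 26 13
f 26 11 27
f 26 27 13
f 27 11 12
f 27 12 13
f 29 31 28
f 32 29 28
f 28 31 30
f 30 32 28
f 29 35 31
f 33 29 32
f 33 35 29
f 31 35 30
f 34 32 30
f 30 35 34
f 34 33 32
f 35 33 34



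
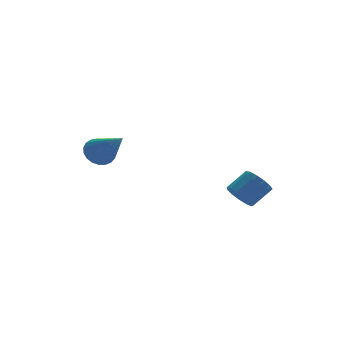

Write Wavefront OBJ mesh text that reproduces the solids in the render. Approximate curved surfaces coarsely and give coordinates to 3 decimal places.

v -3.683 1.249 0.251
v -3.016 1.417 0.305
v -3.377 -0.349 1.449
v -3.132 1.56 0.525
v -3.343 1.649 0.698
v -3.612 1.669 0.794
v -3.894 1.616 0.796
v -4.14 1.5 0.703
v -4.306 1.34 0.533
v -4.365 1.165 0.314
v -4.306 1.004 0.084
v -4.139 0.885 -0.117
v -3.894 0.829 -0.255
v -3.611 0.846 -0.304
v -3.342 0.933 -0.258
v -3.131 1.074 -0.124
v -3.016 1.245 0.075
v -0.258 -3.957 -0.778
v 0.144 -4.115 -1.264
v 0.981 -4.001 -0.607
v 0.578 -3.843 -0.122
v 0.105 -3.751 -1.277
v 0.942 -3.637 -0.62
v -0.05 -3.452 -1.131
v 0.787 -3.339 -0.474
v -0.271 -3.314 -0.874
v 0.566 -3.2 -0.217
v -0.488 -3.38 -0.586
v 0.349 -3.266 0.071
v -0.632 -3.629 -0.36
v 0.205 -3.515 0.297
v -0.657 -3.982 -0.266
v 0.179 -3.868 0.391
v -0.556 -4.327 -0.335
v 0.281 -4.213 0.322
v -0.361 -4.555 -0.545
v 0.476 -4.441 0.112
v -0.132 -4.593 -0.829
v 0.704 -4.479 -0.172
v 0.056 -4.429 -1.097
v 0.893 -4.315 -0.44
f 2 1 4
f 2 4 3
f 4 1 5
f 4 5 3
f 5 1 6
f 5 6 3
f 6 1 7
f 6 7 3
f 7 1 8
f 7 8 3
f 8 1 9
f 8 9 3
f 9 1 10
f 9 10 3
f 10 1 11
f 10 11 3
f 11 1 12
f 11 12 3
f 12 1 13
f 12 13 3
f 13 1 14
f 13 14 3
f 14 1 15
f 14 15 3
f 15 1 16
f 15 16 3
f 16 1 17
f 16 17 3
f 17 1 2
f 17 2 3
f 19 18 22
f 19 22 20
f 20 22 23
f 20 23 21
f 22 18 24
f 22 24 23
f 23 24 25
f 23 25 21
f 24 18 26
f 24 26 25
f 25 26 27
f 25 27 21
f 26 18 28
f 26 28 27
f 27 28 29
f 27 29 21
f 28 18 30
f 28 30 29
f 29 30 31
f 29 31 21
f 30 18 32
f 30 32 31
f 31 32 33
f 31 33 21
f 32 18 34
f 32 34 33
f 33 34 35
f 33 35 21
f 34 18 36
f 34 36 35
f 35 36 37
f 35 37 21
f 36 18 38
f 36 38 37
f 37 38 39
f 37 39 21
f 38 18 40
f 38 40 39
f 39 40 41
f 39 41 21
f 40 18 19
f 40 19 41
f 41 19 20
f 41 20 21



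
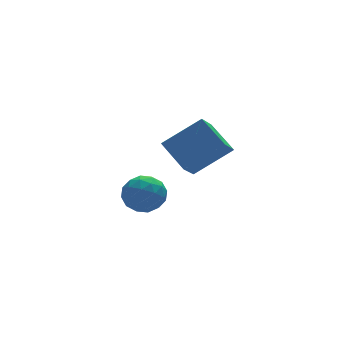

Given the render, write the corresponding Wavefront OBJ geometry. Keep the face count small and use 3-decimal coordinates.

v 3.164 0.769 0.465
v 2.486 0.08 1.257
v 2.817 1.973 1.216
v 2.138 1.283 2.007
v 4.622 0.537 1.513
v 3.943 -0.153 2.304
v 4.274 1.74 2.263
v 3.596 1.051 3.055
v 1.723 4.193 -2.333
v 2.399 4.281 -2.943
v 2.641 3.479 -1.417
v 3.317 3.567 -2.027
v 2.997 4.304 -1.589
v 2.43 4.745 -2.155
v 2.61 3.015 -2.205
v 2.043 3.456 -2.771
v 2.948 3.553 -2.863
v 3.187 4.349 -2.483
v 1.853 3.411 -1.877
v 2.092 4.207 -1.497
v 1.981 4.299 -2.719
v 3.059 3.461 -1.641
v 2.871 3.894 -1.384
v 3.269 3.945 -1.742
v 1.999 4.572 -2.256
v 2.396 4.624 -2.614
v 2.748 4.638 -1.818
v 2.644 3.136 -1.746
v 3.041 3.188 -2.104
v 1.771 3.815 -2.618
v 2.169 3.866 -2.976
v 2.292 3.122 -2.542
v 2.701 3.923 -3.03
v 3.24 3.504 -2.491
v 2.824 3.179 -2.596
v 2.491 3.438 -2.929
v 2.841 4.391 -2.806
v 3.381 3.972 -2.268
v 3.193 4.405 -2.01
v 2.859 4.664 -2.343
v 3.163 3.963 -2.76
v 1.659 3.788 -2.092
v 2.199 3.369 -1.554
v 2.181 3.096 -2.017
v 1.847 3.355 -2.35
v 1.8 4.256 -1.869
v 2.339 3.837 -1.33
v 2.549 4.322 -1.431
v 2.216 4.581 -1.764
v 1.877 3.797 -1.6
f 2 4 1
f 5 2 1
f 1 4 3
f 3 5 1
f 2 8 4
f 6 2 5
f 6 8 2
f 4 8 3
f 7 5 3
f 3 8 7
f 7 6 5
f 8 6 7
f 9 46 25
f 46 20 49
f 25 49 14
f 46 49 25
f 9 25 21
f 25 14 26
f 21 26 10
f 25 26 21
f 9 21 30
f 21 10 31
f 30 31 16
f 21 31 30
f 9 30 42
f 30 16 45
f 42 45 19
f 30 45 42
f 9 42 46
f 42 19 50
f 46 50 20
f 42 50 46
f 10 26 37
f 26 14 40
f 37 40 18
f 26 40 37
f 14 49 27
f 49 20 48
f 27 48 13
f 49 48 27
f 20 50 47
f 50 19 43
f 47 43 11
f 50 43 47
f 19 45 44
f 45 16 32
f 44 32 15
f 45 32 44
f 16 31 36
f 31 10 33
f 36 33 17
f 31 33 36
f 12 38 24
f 38 18 39
f 24 39 13
f 38 39 24
f 12 24 22
f 24 13 23
f 22 23 11
f 24 23 22
f 12 22 29
f 22 11 28
f 29 28 15
f 22 28 29
f 12 29 34
f 29 15 35
f 34 35 17
f 29 35 34
f 12 34 38
f 34 17 41
f 38 41 18
f 34 41 38
f 13 39 27
f 39 18 40
f 27 40 14
f 39 40 27
f 11 23 47
f 23 13 48
f 47 48 20
f 23 48 47
f 15 28 44
f 28 11 43
f 44 43 19
f 28 43 44
f 17 35 36
f 35 15 32
f 36 32 16
f 35 32 36
f 18 41 37
f 41 17 33
f 37 33 10
f 41 33 37



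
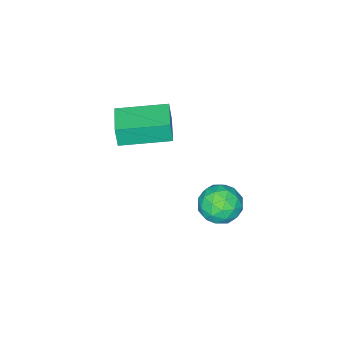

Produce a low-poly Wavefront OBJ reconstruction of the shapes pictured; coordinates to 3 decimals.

v -1.193 1.948 -1.373
v -0.893 2.233 -2.069
v 0.013 1.607 -0.991
v 0.313 1.892 -1.687
v 0.012 2.404 -1.137
v -0.733 2.614 -1.373
v -0.147 1.226 -1.687
v -0.892 1.436 -1.923
v -0.246 1.786 -2.263
v -0.148 2.514 -1.923
v -0.732 1.326 -1.137
v -0.634 2.054 -0.797
v -1.149 2.121 -1.754
v 0.269 1.719 -1.306
v 0.092 2.02 -0.982
v 0.269 2.188 -1.391
v -1.055 2.345 -1.345
v -0.878 2.512 -1.754
v -0.347 2.612 -1.206
v -0.002 1.328 -1.306
v 0.175 1.495 -1.715
v -1.149 1.652 -1.669
v -0.972 1.82 -2.078
v -0.533 1.228 -1.854
v -0.592 2.025 -2.277
v 0.117 1.825 -2.053
v -0.154 1.433 -2.053
v -0.592 1.557 -2.192
v -0.534 2.453 -2.077
v 0.175 2.253 -1.853
v -0.002 2.554 -1.53
v -0.44 2.677 -1.668
v -0.154 2.191 -2.192
v -1.055 1.587 -1.207
v -0.346 1.387 -0.983
v -0.44 1.163 -1.392
v -0.878 1.286 -1.53
v -0.997 2.015 -1.007
v -0.288 1.815 -0.783
v -0.288 2.283 -0.868
v -0.726 2.407 -1.007
v -0.726 1.649 -0.868
v 1.25 -1.051 2.084
v 1.278 -1.144 2.888
v 0.011 0.171 2.267
v 0.039 0.079 3.071
v 2.061 -0.239 2.149
v 2.089 -0.331 2.953
v 0.822 0.984 2.332
v 0.85 0.891 3.136
f 1 38 17
f 38 12 41
f 17 41 6
f 38 41 17
f 1 17 13
f 17 6 18
f 13 18 2
f 17 18 13
f 1 13 22
f 13 2 23
f 22 23 8
f 13 23 22
f 1 22 34
f 22 8 37
f 34 37 11
f 22 37 34
f 1 34 38
f 34 11 42
f 38 42 12
f 34 42 38
f 2 18 29
f 18 6 32
f 29 32 10
f 18 32 29
f 6 41 19
f 41 12 40
f 19 40 5
f 41 40 19
f 12 42 39
f 42 11 35
f 39 35 3
f 42 35 39
f 11 37 36
f 37 8 24
f 36 24 7
f 37 24 36
f 8 23 28
f 23 2 25
f 28 25 9
f 23 25 28
f 4 30 16
f 30 10 31
f 16 31 5
f 30 31 16
f 4 16 14
f 16 5 15
f 14 15 3
f 16 15 14
f 4 14 21
f 14 3 20
f 21 20 7
f 14 20 21
f 4 21 26
f 21 7 27
f 26 27 9
f 21 27 26
f 4 26 30
f 26 9 33
f 30 33 10
f 26 33 30
f 5 31 19
f 31 10 32
f 19 32 6
f 31 32 19
f 3 15 39
f 15 5 40
f 39 40 12
f 15 40 39
f 7 20 36
f 20 3 35
f 36 35 11
f 20 35 36
f 9 27 28
f 27 7 24
f 28 24 8
f 27 24 28
f 10 33 29
f 33 9 25
f 29 25 2
f 33 25 29
f 44 46 43
f 47 44 43
f 43 46 45
f 45 47 43
f 44 50 46
f 48 44 47
f 48 50 44
f 46 50 45
f 49 47 45
f 45 50 49
f 49 48 47
f 50 48 49



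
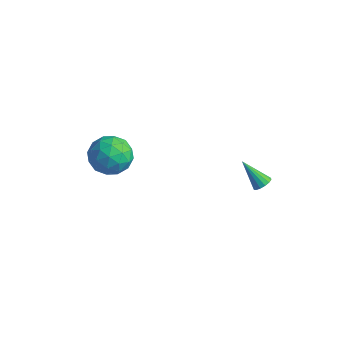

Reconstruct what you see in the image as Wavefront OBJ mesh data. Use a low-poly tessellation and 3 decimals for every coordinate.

v 2.864 0.624 1.981
v 3.142 0.186 2.132
v 1.736 0.336 3.219
v 3.251 0.395 2.281
v 3.257 0.666 2.349
v 3.158 0.926 2.319
v 2.98 1.105 2.198
v 2.771 1.154 2.019
v 2.587 1.062 1.83
v 2.478 0.853 1.681
v 2.472 0.582 1.613
v 2.571 0.322 1.643
v 2.749 0.143 1.764
v 2.958 0.093 1.943
v -4.924 -2.832 1.956
v -3.893 -2.538 1.354
v -3.867 -3.942 3.226
v -2.836 -3.648 2.624
v -3.434 -2.792 3.275
v -4.087 -2.106 2.49
v -3.673 -4.374 2.09
v -4.326 -3.688 1.305
v -3.119 -3.491 1.437
v -2.971 -2.513 2.169
v -4.789 -3.967 2.411
v -4.641 -2.989 3.143
v -4.501 -2.587 1.544
v -3.259 -3.893 3.036
v -3.61 -3.39 3.419
v -3.004 -3.217 3.065
v -4.616 -2.334 2.211
v -4.009 -2.161 1.858
v -3.739 -2.31 2.986
v -3.751 -4.319 2.722
v -3.144 -4.146 2.369
v -4.756 -3.263 1.515
v -4.15 -3.09 1.161
v -4.021 -4.17 1.594
v -3.44 -2.974 1.239
v -2.819 -3.627 1.985
v -3.311 -4.054 1.671
v -3.695 -3.65 1.21
v -3.353 -2.4 1.669
v -2.732 -3.052 2.415
v -3.084 -2.55 2.798
v -3.468 -2.146 2.337
v -2.899 -2.96 1.718
v -5.028 -3.428 2.165
v -4.407 -4.08 2.911
v -4.292 -4.334 2.243
v -4.676 -3.93 1.782
v -4.941 -2.853 2.595
v -4.32 -3.506 3.341
v -4.065 -2.83 3.37
v -4.449 -2.426 2.909
v -4.861 -3.52 2.862
f 2 1 4
f 2 4 3
f 4 1 5
f 4 5 3
f 5 1 6
f 5 6 3
f 6 1 7
f 6 7 3
f 7 1 8
f 7 8 3
f 8 1 9
f 8 9 3
f 9 1 10
f 9 10 3
f 10 1 11
f 10 11 3
f 11 1 12
f 11 12 3
f 12 1 13
f 12 13 3
f 13 1 14
f 13 14 3
f 14 1 2
f 14 2 3
f 15 52 31
f 52 26 55
f 31 55 20
f 52 55 31
f 15 31 27
f 31 20 32
f 27 32 16
f 31 32 27
f 15 27 36
f 27 16 37
f 36 37 22
f 27 37 36
f 15 36 48
f 36 22 51
f 48 51 25
f 36 51 48
f 15 48 52
f 48 25 56
f 52 56 26
f 48 56 52
f 16 32 43
f 32 20 46
f 43 46 24
f 32 46 43
f 20 55 33
f 55 26 54
f 33 54 19
f 55 54 33
f 26 56 53
f 56 25 49
f 53 49 17
f 56 49 53
f 25 51 50
f 51 22 38
f 50 38 21
f 51 38 50
f 22 37 42
f 37 16 39
f 42 39 23
f 37 39 42
f 18 44 30
f 44 24 45
f 30 45 19
f 44 45 30
f 18 30 28
f 30 19 29
f 28 29 17
f 30 29 28
f 18 28 35
f 28 17 34
f 35 34 21
f 28 34 35
f 18 35 40
f 35 21 41
f 40 41 23
f 35 41 40
f 18 40 44
f 40 23 47
f 44 47 24
f 40 47 44
f 19 45 33
f 45 24 46
f 33 46 20
f 45 46 33
f 17 29 53
f 29 19 54
f 53 54 26
f 29 54 53
f 21 34 50
f 34 17 49
f 50 49 25
f 34 49 50
f 23 41 42
f 41 21 38
f 42 38 22
f 41 38 42
f 24 47 43
f 47 23 39
f 43 39 16
f 47 39 43



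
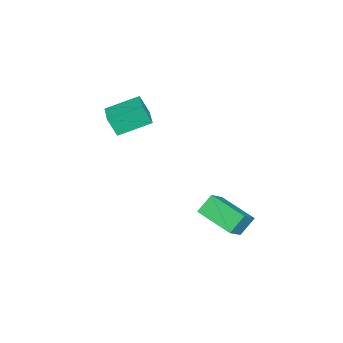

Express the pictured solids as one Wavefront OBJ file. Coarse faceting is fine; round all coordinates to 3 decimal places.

v -0.35 -4.541 1.556
v -0.249 -5.022 2.684
v -1.251 -3.054 2.271
v -1.15 -3.534 3.398
v 0.83 -3.906 1.722
v 0.931 -4.386 2.849
v -0.071 -2.418 2.436
v 0.03 -2.899 3.564
v 0.584 0.727 -3.036
v -0.101 1.201 -2.173
v 1.272 2.645 -3.544
v 0.587 3.119 -2.68
v 1.713 0.581 -2.06
v 1.028 1.055 -1.196
v 2.401 2.499 -2.567
v 1.716 2.973 -1.704
f 2 4 1
f 5 2 1
f 1 4 3
f 3 5 1
f 2 8 4
f 6 2 5
f 6 8 2
f 4 8 3
f 7 5 3
f 3 8 7
f 7 6 5
f 8 6 7
f 10 12 9
f 13 10 9
f 9 12 11
f 11 13 9
f 10 16 12
f 14 10 13
f 14 16 10
f 12 16 11
f 15 13 11
f 11 16 15
f 15 14 13
f 16 14 15



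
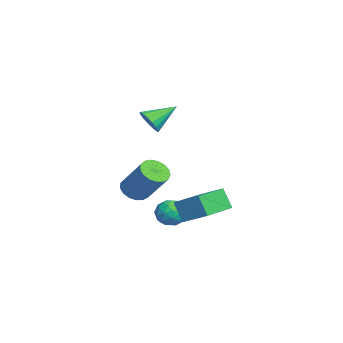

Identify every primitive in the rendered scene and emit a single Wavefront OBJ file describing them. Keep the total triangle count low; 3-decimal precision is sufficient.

v -2.787 2.219 -2.571
v -2.137 2.725 -2.353
v -2.063 1.755 -3.647
v -1.413 2.261 -3.429
v -1.616 1.593 -2.94
v -2.063 1.881 -2.275
v -2.137 2.599 -3.725
v -2.584 2.887 -3.06
v -1.736 2.96 -3.066
v -1.414 2.338 -2.581
v -2.786 2.142 -3.419
v -2.464 1.52 -2.934
v -2.525 2.513 -2.367
v -1.675 1.967 -3.633
v -1.794 1.574 -3.345
v -1.412 1.872 -3.217
v -2.482 2.017 -2.322
v -2.1 2.314 -2.193
v -1.794 1.649 -2.539
v -2.1 2.166 -3.807
v -1.718 2.463 -3.678
v -2.788 2.608 -2.783
v -2.406 2.906 -2.655
v -2.406 2.831 -3.461
v -1.908 2.949 -2.658
v -1.482 2.676 -3.291
v -1.907 2.875 -3.465
v -2.17 3.044 -3.074
v -1.719 2.583 -2.373
v -1.293 2.31 -3.006
v -1.412 1.918 -2.719
v -1.675 2.087 -2.328
v -1.482 2.721 -2.793
v -2.907 2.17 -2.994
v -2.481 1.897 -3.627
v -2.525 2.393 -3.672
v -2.788 2.562 -3.281
v -2.718 1.804 -2.709
v -2.292 1.531 -3.342
v -2.03 1.436 -2.926
v -2.293 1.605 -2.535
v -2.718 1.759 -3.207
v -0.648 2.774 -3.035
v -1.059 2.348 -1.912
v -2.335 4.015 -3.183
v -2.746 3.589 -2.059
v 0.126 3.911 -2.321
v -0.285 3.485 -1.197
v -1.561 5.152 -2.468
v -1.972 4.726 -1.345
v -2.877 0.508 -1.714
v -2.41 0.886 -2.257
v -1.335 1.87 -0.649
v -1.803 1.492 -0.106
v -2.708 1.129 -2.207
v -1.634 2.112 -0.598
v -3.045 1.229 -2.043
v -1.97 2.213 -0.435
v -3.343 1.165 -1.804
v -2.269 2.148 -0.196
v -3.535 0.95 -1.545
v -2.46 1.933 0.064
v -3.576 0.634 -1.324
v -2.501 1.617 0.284
v -3.457 0.289 -1.193
v -2.382 1.272 0.416
v -3.205 -0.006 -1.181
v -2.13 0.978 0.427
v -2.878 -0.183 -1.291
v -1.803 0.801 0.317
v -2.551 -0.201 -1.499
v -1.476 0.782 0.11
v -2.299 -0.057 -1.755
v -1.224 0.926 -0.147
v -2.179 0.217 -2.002
v -1.104 1.2 -0.394
v -2.219 0.557 -2.184
v -1.144 1.54 -0.575
v -1.048 1.198 3.324
v -0.38 1.519 3.21
v -1.532 2.502 4.156
v -0.576 1.626 2.929
v -0.88 1.635 2.738
v -1.222 1.543 2.682
v -1.525 1.373 2.773
v -1.718 1.163 2.99
v -1.758 0.96 3.284
v -1.635 0.813 3.587
v -1.378 0.753 3.83
v -1.045 0.796 3.957
v -0.713 0.931 3.94
v -0.457 1.127 3.781
v -0.337 1.339 3.518
f 1 38 17
f 38 12 41
f 17 41 6
f 38 41 17
f 1 17 13
f 17 6 18
f 13 18 2
f 17 18 13
f 1 13 22
f 13 2 23
f 22 23 8
f 13 23 22
f 1 22 34
f 22 8 37
f 34 37 11
f 22 37 34
f 1 34 38
f 34 11 42
f 38 42 12
f 34 42 38
f 2 18 29
f 18 6 32
f 29 32 10
f 18 32 29
f 6 41 19
f 41 12 40
f 19 40 5
f 41 40 19
f 12 42 39
f 42 11 35
f 39 35 3
f 42 35 39
f 11 37 36
f 37 8 24
f 36 24 7
f 37 24 36
f 8 23 28
f 23 2 25
f 28 25 9
f 23 25 28
f 4 30 16
f 30 10 31
f 16 31 5
f 30 31 16
f 4 16 14
f 16 5 15
f 14 15 3
f 16 15 14
f 4 14 21
f 14 3 20
f 21 20 7
f 14 20 21
f 4 21 26
f 21 7 27
f 26 27 9
f 21 27 26
f 4 26 30
f 26 9 33
f 30 33 10
f 26 33 30
f 5 31 19
f 31 10 32
f 19 32 6
f 31 32 19
f 3 15 39
f 15 5 40
f 39 40 12
f 15 40 39
f 7 20 36
f 20 3 35
f 36 35 11
f 20 35 36
f 9 27 28
f 27 7 24
f 28 24 8
f 27 24 28
f 10 33 29
f 33 9 25
f 29 25 2
f 33 25 29
f 44 46 43
f 47 44 43
f 43 46 45
f 45 47 43
f 44 50 46
f 48 44 47
f 48 50 44
f 46 50 45
f 49 47 45
f 45 50 49
f 49 48 47
f 50 48 49
f 52 51 55
f 52 55 53
f 53 55 56
f 53 56 54
f 55 51 57
f 55 57 56
f 56 57 58
f 56 58 54
f 57 51 59
f 57 59 58
f 58 59 60
f 58 60 54
f 59 51 61
f 59 61 60
f 60 61 62
f 60 62 54
f 61 51 63
f 61 63 62
f 62 63 64
f 62 64 54
f 63 51 65
f 63 65 64
f 64 65 66
f 64 66 54
f 65 51 67
f 65 67 66
f 66 67 68
f 66 68 54
f 67 51 69
f 67 69 68
f 68 69 70
f 68 70 54
f 69 51 71
f 69 71 70
f 70 71 72
f 70 72 54
f 71 51 73
f 71 73 72
f 72 73 74
f 72 74 54
f 73 51 75
f 73 75 74
f 74 75 76
f 74 76 54
f 75 51 77
f 75 77 76
f 76 77 78
f 76 78 54
f 77 51 52
f 77 52 78
f 78 52 53
f 78 53 54
f 80 79 82
f 80 82 81
f 82 79 83
f 82 83 81
f 83 79 84
f 83 84 81
f 84 79 85
f 84 85 81
f 85 79 86
f 85 86 81
f 86 79 87
f 86 87 81
f 87 79 88
f 87 88 81
f 88 79 89
f 88 89 81
f 89 79 90
f 89 90 81
f 90 79 91
f 90 91 81
f 91 79 92
f 91 92 81
f 92 79 93
f 92 93 81
f 93 79 80
f 93 80 81



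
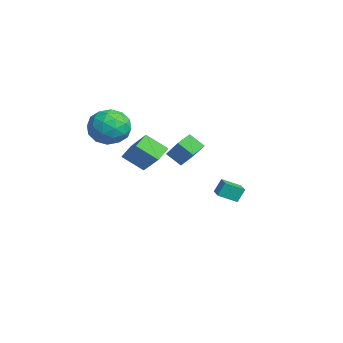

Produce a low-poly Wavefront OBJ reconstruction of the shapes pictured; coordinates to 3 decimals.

v -2.589 -2.846 3.003
v -1.776 -2.593 2.144
v -2.924 -4.587 2.176
v -2.111 -4.334 1.317
v -1.749 -4.525 2.454
v -1.542 -3.449 2.966
v -3.158 -3.731 1.354
v -2.951 -2.655 1.866
v -2.128 -3.14 1.125
v -1.257 -3.631 1.805
v -3.443 -3.549 2.515
v -2.572 -4.04 3.195
v -2.153 -2.567 2.647
v -2.547 -4.613 1.673
v -2.334 -4.725 2.342
v -1.856 -4.577 1.837
v -2.016 -3.07 3.13
v -1.538 -2.921 2.625
v -1.522 -4.057 2.807
v -3.162 -4.259 1.695
v -2.684 -4.11 1.19
v -2.844 -2.603 2.483
v -2.366 -2.455 1.978
v -3.178 -3.123 1.513
v -1.882 -2.74 1.543
v -2.079 -3.763 1.056
v -2.694 -3.409 1.078
v -2.573 -2.776 1.379
v -1.37 -3.028 1.942
v -1.567 -4.052 1.456
v -1.354 -4.164 2.124
v -1.233 -3.531 2.425
v -1.577 -3.35 1.343
v -3.133 -3.128 2.864
v -3.33 -4.152 2.378
v -3.467 -3.649 1.895
v -3.346 -3.016 2.196
v -2.621 -3.417 3.264
v -2.818 -4.44 2.777
v -2.127 -4.404 2.941
v -2.006 -3.771 3.242
v -3.123 -3.83 2.977
v -3.434 2.221 -3.448
v -3.489 2.643 -2.632
v -3.292 3.256 -3.974
v -3.347 3.678 -3.158
v -2.473 2.142 -3.342
v -2.528 2.564 -2.526
v -2.331 3.177 -3.868
v -2.386 3.599 -3.052
v 0.237 -3.571 1.082
v -0.39 -2.915 1.526
v 0.684 -2.567 0.231
v 0.057 -1.911 0.675
v 1.503 -3.149 2.245
v 0.876 -2.493 2.689
v 1.95 -2.145 1.394
v 1.323 -1.489 1.838
v -1.676 -0.199 0.952
v -2.114 0.533 1.324
v -3.17 -0.423 -0.36
v -3.607 0.308 0.013
v -1.173 0.452 0.267
v -1.61 1.183 0.64
v -2.666 0.227 -1.044
v -3.104 0.959 -0.672
f 1 38 17
f 38 12 41
f 17 41 6
f 38 41 17
f 1 17 13
f 17 6 18
f 13 18 2
f 17 18 13
f 1 13 22
f 13 2 23
f 22 23 8
f 13 23 22
f 1 22 34
f 22 8 37
f 34 37 11
f 22 37 34
f 1 34 38
f 34 11 42
f 38 42 12
f 34 42 38
f 2 18 29
f 18 6 32
f 29 32 10
f 18 32 29
f 6 41 19
f 41 12 40
f 19 40 5
f 41 40 19
f 12 42 39
f 42 11 35
f 39 35 3
f 42 35 39
f 11 37 36
f 37 8 24
f 36 24 7
f 37 24 36
f 8 23 28
f 23 2 25
f 28 25 9
f 23 25 28
f 4 30 16
f 30 10 31
f 16 31 5
f 30 31 16
f 4 16 14
f 16 5 15
f 14 15 3
f 16 15 14
f 4 14 21
f 14 3 20
f 21 20 7
f 14 20 21
f 4 21 26
f 21 7 27
f 26 27 9
f 21 27 26
f 4 26 30
f 26 9 33
f 30 33 10
f 26 33 30
f 5 31 19
f 31 10 32
f 19 32 6
f 31 32 19
f 3 15 39
f 15 5 40
f 39 40 12
f 15 40 39
f 7 20 36
f 20 3 35
f 36 35 11
f 20 35 36
f 9 27 28
f 27 7 24
f 28 24 8
f 27 24 28
f 10 33 29
f 33 9 25
f 29 25 2
f 33 25 29
f 44 46 43
f 47 44 43
f 43 46 45
f 45 47 43
f 44 50 46
f 48 44 47
f 48 50 44
f 46 50 45
f 49 47 45
f 45 50 49
f 49 48 47
f 50 48 49
f 52 54 51
f 55 52 51
f 51 54 53
f 53 55 51
f 52 58 54
f 56 52 55
f 56 58 52
f 54 58 53
f 57 55 53
f 53 58 57
f 57 56 55
f 58 56 57
f 60 62 59
f 63 60 59
f 59 62 61
f 61 63 59
f 60 66 62
f 64 60 63
f 64 66 60
f 62 66 61
f 65 63 61
f 61 66 65
f 65 64 63
f 66 64 65



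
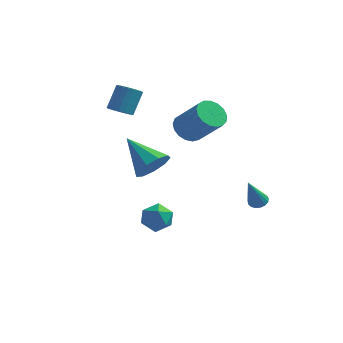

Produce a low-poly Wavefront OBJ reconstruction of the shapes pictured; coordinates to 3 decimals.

v -2.948 2.444 2.998
v -2.57 2.828 2.634
v -2.314 3.64 3.758
v -2.692 3.256 4.122
v -2.797 2.939 2.606
v -2.541 3.752 3.729
v -3.046 2.975 2.636
v -2.79 3.787 3.76
v -3.28 2.93 2.722
v -3.024 3.742 3.846
v -3.464 2.811 2.85
v -3.208 3.623 3.974
v -3.569 2.636 3.001
v -3.313 3.448 4.124
v -3.58 2.432 3.151
v -3.324 3.244 4.275
v -3.494 2.229 3.278
v -3.238 3.042 4.401
v -3.326 2.06 3.362
v -3.07 2.872 4.486
v -3.099 1.948 3.391
v -2.843 2.761 4.514
v -2.85 1.913 3.36
v -2.594 2.725 4.484
v -2.616 1.958 3.274
v -2.36 2.77 4.398
v -2.432 2.077 3.146
v -2.176 2.889 4.27
v -2.327 2.252 2.996
v -2.071 3.064 4.119
v -2.316 2.456 2.845
v -2.06 3.268 3.969
v -2.402 2.658 2.719
v -2.146 3.471 3.842
v 0.374 2.093 2.545
v 1.019 2.251 2.047
v 2.251 1.725 3.478
v 1.606 1.567 3.975
v 0.954 2.597 2.231
v 2.186 2.071 3.661
v 0.756 2.828 2.487
v 1.988 2.301 3.917
v 0.47 2.89 2.756
v 1.702 2.364 4.186
v 0.162 2.77 2.976
v 1.395 2.243 4.407
v -0.097 2.495 3.098
v 1.135 1.968 4.528
v -0.248 2.128 3.093
v 0.984 1.601 4.524
v -0.257 1.753 2.963
v 0.975 1.226 4.393
v -0.121 1.456 2.737
v 1.111 0.929 4.167
v 0.128 1.305 2.466
v 1.36 0.778 3.897
v 0.433 1.334 2.214
v 1.665 0.808 3.644
v 0.725 1.538 2.038
v 1.957 1.011 3.468
v 0.937 1.869 1.977
v 2.169 1.342 3.408
v -0.708 -2.235 -1.261
v -0.174 -1.686 -1.583
v 0.134 -2.454 -0.237
v 0.668 -1.905 -0.559
v -0.056 -1.645 -0.245
v -0.576 -1.51 -0.878
v 0.536 -2.63 -0.942
v 0.016 -2.495 -1.575
v 0.595 -1.93 -1.386
v 0.229 -1.322 -0.955
v -0.269 -2.818 -0.865
v -0.635 -2.21 -0.434
v -0.445 -1.04 1.742
v 0.169 -0.363 2.002
v -1.915 -0.12 2.818
v -0.129 -0.193 1.45
v -0.575 -0.42 1.035
v -0.96 -0.936 0.951
v -1.104 -1.501 1.237
v -0.94 -1.851 1.76
v -0.545 -1.821 2.275
v -0.103 -1.426 2.54
v 0.179 -0.85 2.433
v 3.51 3.121 -2.524
v 3.853 3.43 -2.309
v 3.17 2.319 -0.836
v 3.643 3.555 -2.292
v 3.403 3.579 -2.328
v 3.187 3.499 -2.41
v 3.046 3.332 -2.517
v 3.01 3.117 -2.627
v 3.089 2.903 -2.713
v 3.264 2.738 -2.755
v 3.496 2.661 -2.745
v 3.73 2.69 -2.685
v 3.914 2.817 -2.587
v 4.006 3.014 -2.475
v 3.984 3.235 -2.375
f 2 1 5
f 2 5 3
f 3 5 6
f 3 6 4
f 5 1 7
f 5 7 6
f 6 7 8
f 6 8 4
f 7 1 9
f 7 9 8
f 8 9 10
f 8 10 4
f 9 1 11
f 9 11 10
f 10 11 12
f 10 12 4
f 11 1 13
f 11 13 12
f 12 13 14
f 12 14 4
f 13 1 15
f 13 15 14
f 14 15 16
f 14 16 4
f 15 1 17
f 15 17 16
f 16 17 18
f 16 18 4
f 17 1 19
f 17 19 18
f 18 19 20
f 18 20 4
f 19 1 21
f 19 21 20
f 20 21 22
f 20 22 4
f 21 1 23
f 21 23 22
f 22 23 24
f 22 24 4
f 23 1 25
f 23 25 24
f 24 25 26
f 24 26 4
f 25 1 27
f 25 27 26
f 26 27 28
f 26 28 4
f 27 1 29
f 27 29 28
f 28 29 30
f 28 30 4
f 29 1 31
f 29 31 30
f 30 31 32
f 30 32 4
f 31 1 33
f 31 33 32
f 32 33 34
f 32 34 4
f 33 1 2
f 33 2 34
f 34 2 3
f 34 3 4
f 36 35 39
f 36 39 37
f 37 39 40
f 37 40 38
f 39 35 41
f 39 41 40
f 40 41 42
f 40 42 38
f 41 35 43
f 41 43 42
f 42 43 44
f 42 44 38
f 43 35 45
f 43 45 44
f 44 45 46
f 44 46 38
f 45 35 47
f 45 47 46
f 46 47 48
f 46 48 38
f 47 35 49
f 47 49 48
f 48 49 50
f 48 50 38
f 49 35 51
f 49 51 50
f 50 51 52
f 50 52 38
f 51 35 53
f 51 53 52
f 52 53 54
f 52 54 38
f 53 35 55
f 53 55 54
f 54 55 56
f 54 56 38
f 55 35 57
f 55 57 56
f 56 57 58
f 56 58 38
f 57 35 59
f 57 59 58
f 58 59 60
f 58 60 38
f 59 35 61
f 59 61 60
f 60 61 62
f 60 62 38
f 61 35 36
f 61 36 62
f 62 36 37
f 62 37 38
f 63 74 68
f 63 68 64
f 63 64 70
f 63 70 73
f 63 73 74
f 64 68 72
f 68 74 67
f 74 73 65
f 73 70 69
f 70 64 71
f 66 72 67
f 66 67 65
f 66 65 69
f 66 69 71
f 66 71 72
f 67 72 68
f 65 67 74
f 69 65 73
f 71 69 70
f 72 71 64
f 76 75 78
f 76 78 77
f 78 75 79
f 78 79 77
f 79 75 80
f 79 80 77
f 80 75 81
f 80 81 77
f 81 75 82
f 81 82 77
f 82 75 83
f 82 83 77
f 83 75 84
f 83 84 77
f 84 75 85
f 84 85 77
f 85 75 76
f 85 76 77
f 87 86 89
f 87 89 88
f 89 86 90
f 89 90 88
f 90 86 91
f 90 91 88
f 91 86 92
f 91 92 88
f 92 86 93
f 92 93 88
f 93 86 94
f 93 94 88
f 94 86 95
f 94 95 88
f 95 86 96
f 95 96 88
f 96 86 97
f 96 97 88
f 97 86 98
f 97 98 88
f 98 86 99
f 98 99 88
f 99 86 100
f 99 100 88
f 100 86 87
f 100 87 88



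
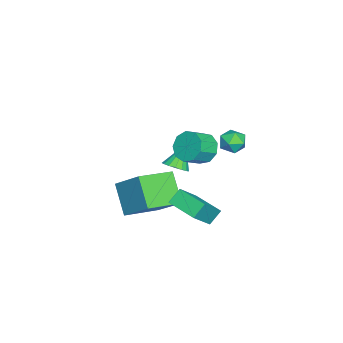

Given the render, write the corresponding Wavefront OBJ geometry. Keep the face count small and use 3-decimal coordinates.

v -0.832 -3.914 -1.211
v -0.011 -2.515 0.186
v 0.266 -3.171 -2.6
v 1.086 -1.772 -1.204
v 0.634 -5.228 -0.756
v 1.454 -3.829 0.64
v 1.731 -4.485 -2.146
v 2.552 -3.086 -0.749
v 0.449 -0.891 2.481
v 0.964 -0.945 1.744
v 1.786 -1.543 2.363
v 1.271 -1.489 3.099
v 1.099 -0.433 2.059
v 1.921 -1.031 2.678
v 0.93 -0.136 2.571
v 1.752 -0.734 3.19
v 0.536 -0.192 3.041
v 1.358 -0.79 3.659
v 0.101 -0.575 3.248
v 0.923 -1.173 3.867
v -0.171 -1.106 3.097
v 0.651 -1.704 3.715
v -0.153 -1.537 2.657
v 0.669 -2.134 3.276
v 0.147 -1.665 2.135
v 0.969 -2.263 2.753
v 0.588 -1.431 1.774
v 1.41 -2.029 2.393
v -3.059 -3.143 -1.787
v -2.461 -2.999 -1.395
v -3.941 -2.797 -0.573
v -2.542 -2.692 -1.541
v -2.741 -2.488 -1.743
v -3.013 -2.435 -1.956
v -3.295 -2.543 -2.13
v -3.524 -2.79 -2.225
v -3.646 -3.117 -2.221
v -3.634 -3.45 -2.117
v -3.49 -3.713 -1.937
v -3.248 -3.846 -1.723
v -2.962 -3.817 -1.524
v -2.699 -3.634 -1.385
v -2.518 -3.339 -1.339
v -2.628 0.487 1.584
v -1.866 0.596 1.467
v -2.534 -0.676 1.113
v -1.772 -0.567 0.996
v -2.051 -0.623 1.721
v -2.109 0.096 2.012
v -2.291 -0.176 0.568
v -2.349 0.543 0.859
v -1.658 0.186 0.84
v -1.51 -0.09 1.552
v -2.89 0.01 1.028
v -2.742 -0.266 1.74
v 2.131 -1.369 -0.775
v 1.606 -0.959 -0.127
v 2.964 0.028 -0.983
v 2.439 0.438 -0.335
v 3.301 -1.878 0.495
v 2.776 -1.468 1.143
v 4.134 -0.481 0.287
v 3.609 -0.071 0.935
f 2 4 1
f 5 2 1
f 1 4 3
f 3 5 1
f 2 8 4
f 6 2 5
f 6 8 2
f 4 8 3
f 7 5 3
f 3 8 7
f 7 6 5
f 8 6 7
f 10 9 13
f 10 13 11
f 11 13 14
f 11 14 12
f 13 9 15
f 13 15 14
f 14 15 16
f 14 16 12
f 15 9 17
f 15 17 16
f 16 17 18
f 16 18 12
f 17 9 19
f 17 19 18
f 18 19 20
f 18 20 12
f 19 9 21
f 19 21 20
f 20 21 22
f 20 22 12
f 21 9 23
f 21 23 22
f 22 23 24
f 22 24 12
f 23 9 25
f 23 25 24
f 24 25 26
f 24 26 12
f 25 9 27
f 25 27 26
f 26 27 28
f 26 28 12
f 27 9 10
f 27 10 28
f 28 10 11
f 28 11 12
f 30 29 32
f 30 32 31
f 32 29 33
f 32 33 31
f 33 29 34
f 33 34 31
f 34 29 35
f 34 35 31
f 35 29 36
f 35 36 31
f 36 29 37
f 36 37 31
f 37 29 38
f 37 38 31
f 38 29 39
f 38 39 31
f 39 29 40
f 39 40 31
f 40 29 41
f 40 41 31
f 41 29 42
f 41 42 31
f 42 29 43
f 42 43 31
f 43 29 30
f 43 30 31
f 44 55 49
f 44 49 45
f 44 45 51
f 44 51 54
f 44 54 55
f 45 49 53
f 49 55 48
f 55 54 46
f 54 51 50
f 51 45 52
f 47 53 48
f 47 48 46
f 47 46 50
f 47 50 52
f 47 52 53
f 48 53 49
f 46 48 55
f 50 46 54
f 52 50 51
f 53 52 45
f 57 59 56
f 60 57 56
f 56 59 58
f 58 60 56
f 57 63 59
f 61 57 60
f 61 63 57
f 59 63 58
f 62 60 58
f 58 63 62
f 62 61 60
f 63 61 62

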